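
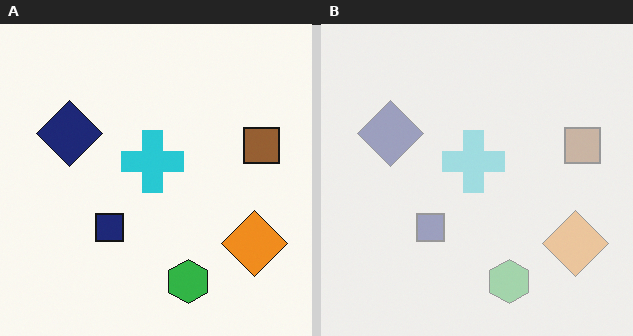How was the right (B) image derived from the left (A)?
It was washed out (contrast reduced).

Tones are pushed toward mid-grey across the whole image — a global contrast change.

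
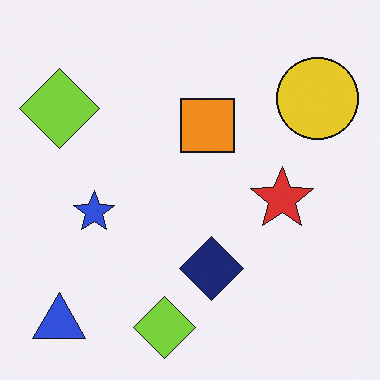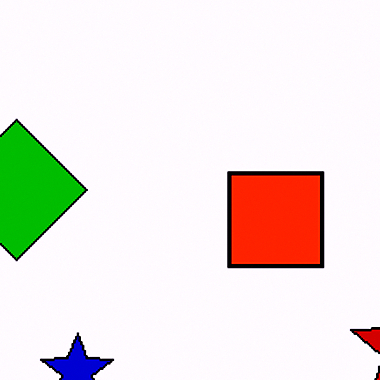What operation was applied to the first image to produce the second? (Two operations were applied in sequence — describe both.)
The image was cropped to a noticeably smaller region and rescaled, then given much higher contrast.

The visible shapes are larger and the field of view is narrower; shapes near the original edges may be partly or wholly outside the frame — a crop-and-rescale. Tones are pushed away from mid-grey across the whole image — a global contrast change.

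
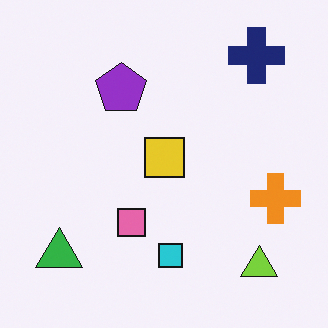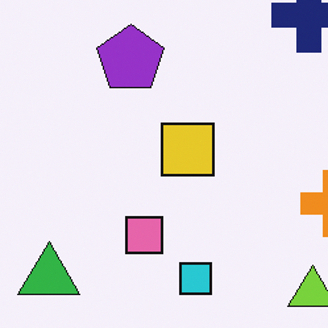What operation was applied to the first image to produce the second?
The image was cropped slightly and scaled back up.

The visible shapes are larger and the field of view is narrower; shapes near the original edges may be partly or wholly outside the frame — a crop-and-rescale.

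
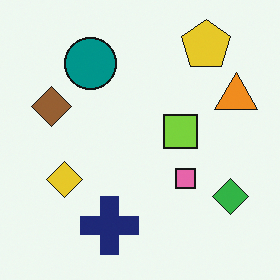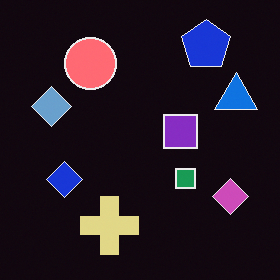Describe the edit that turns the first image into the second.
The second image is the first color-inverted (negative).

The light background has become dark and every shape's color is its complement — a photographic negative.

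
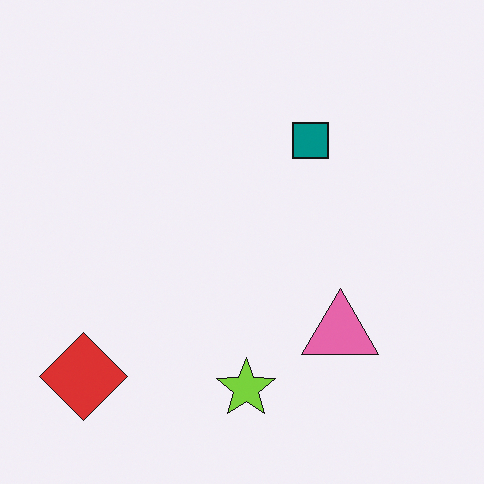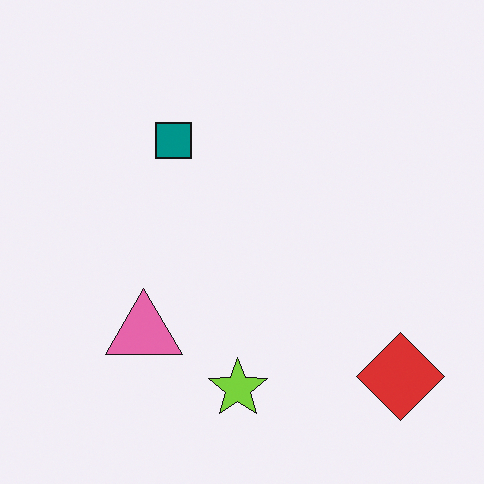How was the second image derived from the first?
Flipped horizontally (left ↔ right).

The red diamond is in the bottom-left of the first image and the bottom-right of the second — shapes on opposite sides of the vertical midline have swapped in a mirror flip.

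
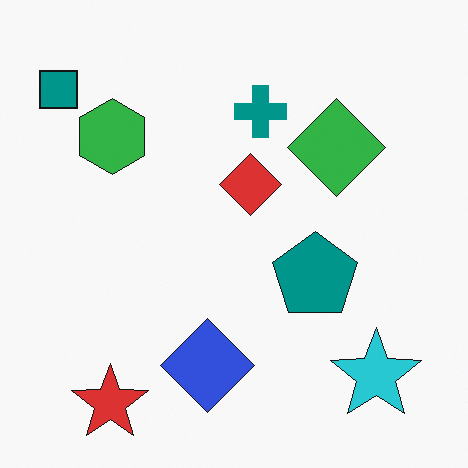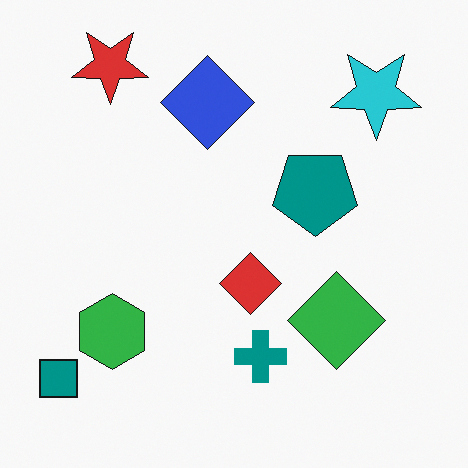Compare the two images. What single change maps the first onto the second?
The image was flipped vertically (top ↔ bottom).

The red star is in the bottom-left of the first image and the top-left of the second — shapes on opposite sides of the horizontal midline have swapped in a mirror flip.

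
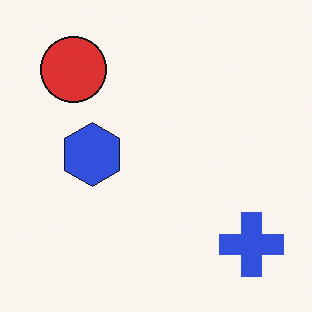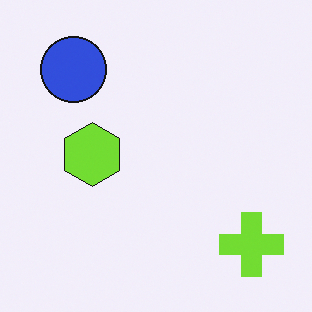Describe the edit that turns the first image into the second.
The transformation is: hue-shifted through roughly half the color wheel.

Every shape's color has rotated by the same amount around the hue wheel — a uniform hue shift.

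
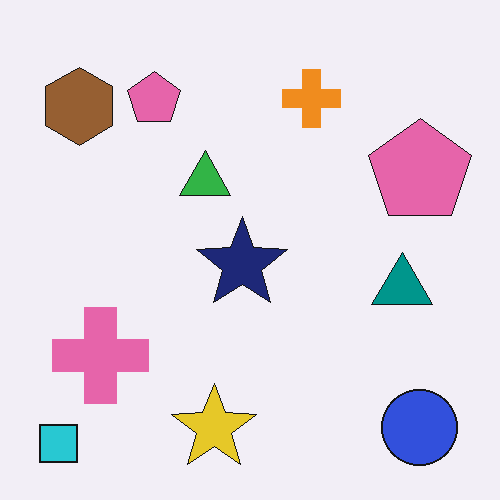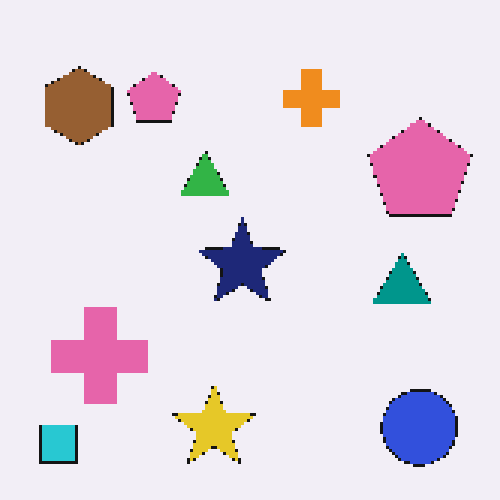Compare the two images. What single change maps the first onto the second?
It was lightly pixelated (a mild mosaic effect).

Shapes are reduced to large square blocks; fine edges and outlines are lost — a downscale-then-upscale (mosaic) effect.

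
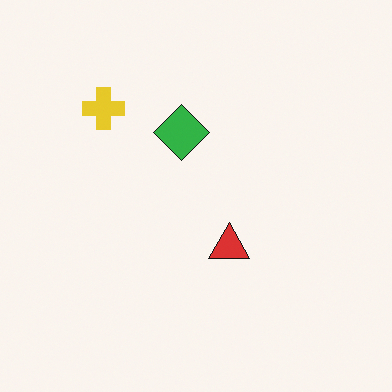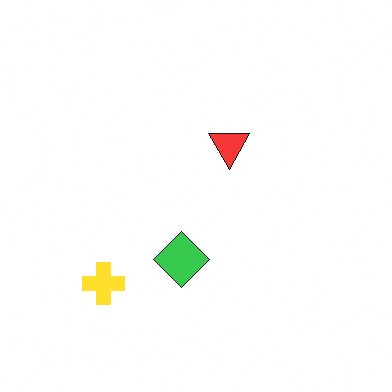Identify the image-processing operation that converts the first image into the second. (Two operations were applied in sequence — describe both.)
It was slightly brightened, then flipped vertically (top ↔ bottom).

Every pixel — background and shapes alike — is uniformly brightened. The yellow cross is in the top-left of the first image and the bottom-left of the second — shapes on opposite sides of the horizontal midline have swapped in a mirror flip.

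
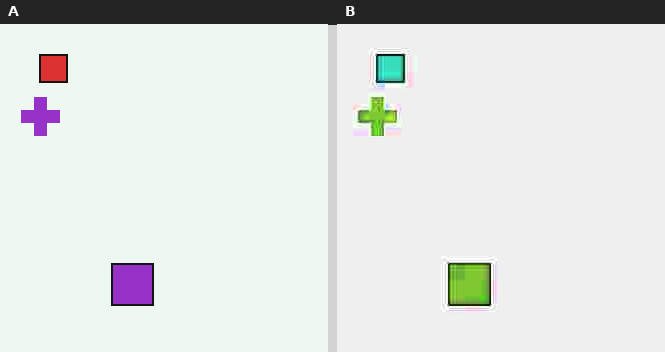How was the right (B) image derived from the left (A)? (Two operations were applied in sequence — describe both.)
This is the original image degraded with heavy JPEG compression, then hue-shifted through roughly half the color wheel.

Blocky 8×8 compression artifacts appear around shape edges and the flat background shows ringing — characteristic JPEG degradation. Every shape's color has rotated by the same amount around the hue wheel — a uniform hue shift.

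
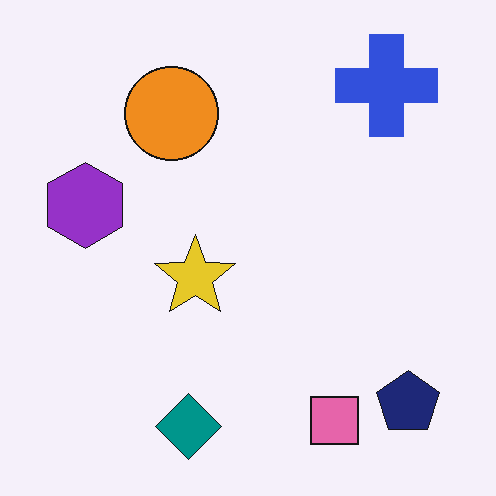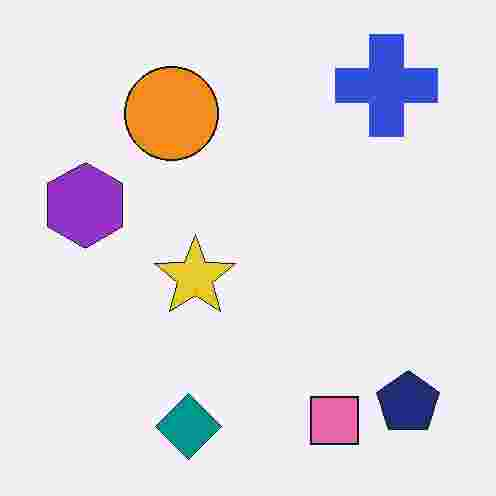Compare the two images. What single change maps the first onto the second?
The image was heavily JPEG-compressed with obvious blocking artifacts.

Blocky 8×8 compression artifacts appear around shape edges and the flat background shows ringing — characteristic JPEG degradation.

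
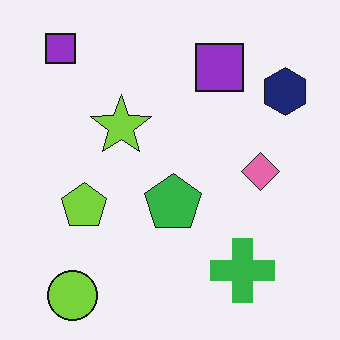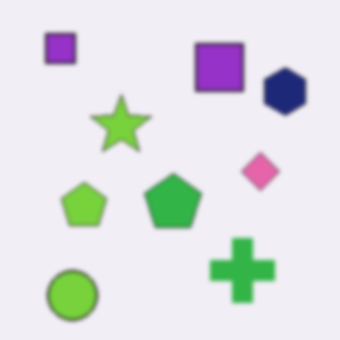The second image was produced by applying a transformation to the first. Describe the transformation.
It was slightly softened.

Shape edges and outlines are uniformly softened across the whole image.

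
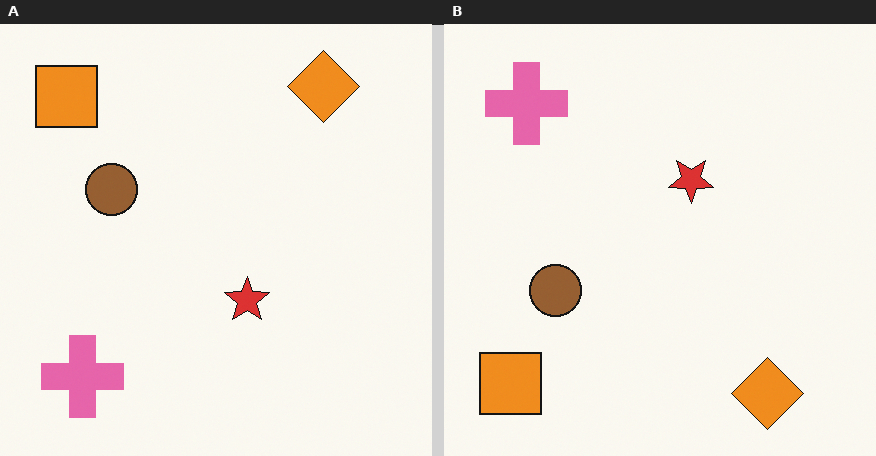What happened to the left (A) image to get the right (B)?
This is the original image flipped vertically (top ↔ bottom).

The orange diamond is in the top-right of the left (A) image and the bottom-right of the right (B) — shapes on opposite sides of the horizontal midline have swapped in a mirror flip.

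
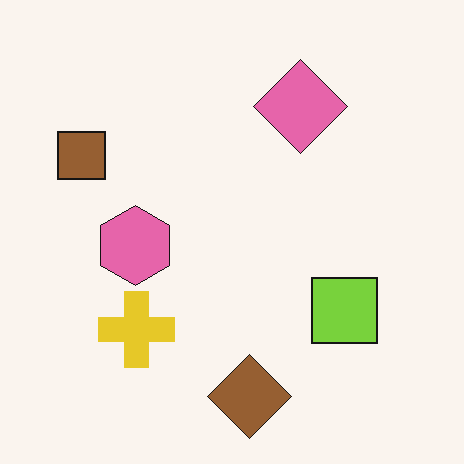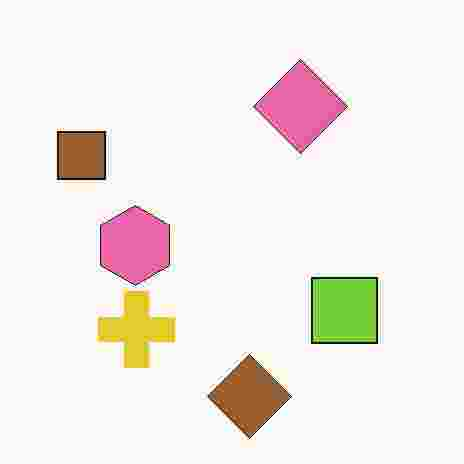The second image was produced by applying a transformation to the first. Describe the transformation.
Heavily JPEG-compressed with obvious blocking artifacts.

Blocky 8×8 compression artifacts appear around shape edges and the flat background shows ringing — characteristic JPEG degradation.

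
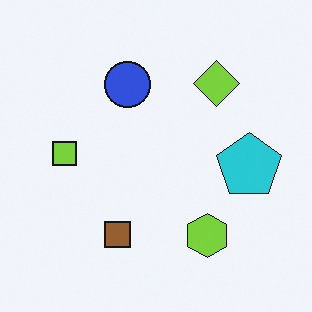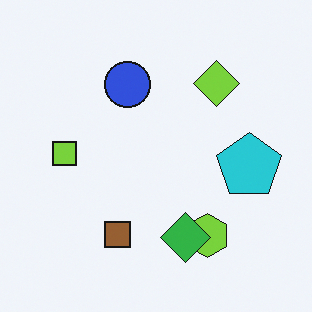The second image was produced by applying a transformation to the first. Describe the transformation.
The second image is the first overlaid with an additional green diamond.

A green diamond appears in the second image that is absent from the first.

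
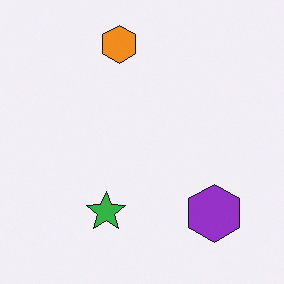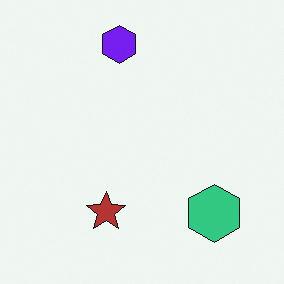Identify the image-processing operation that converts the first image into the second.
The image was hue-shifted by a large amount.

Every shape's color has rotated by the same amount around the hue wheel — a uniform hue shift.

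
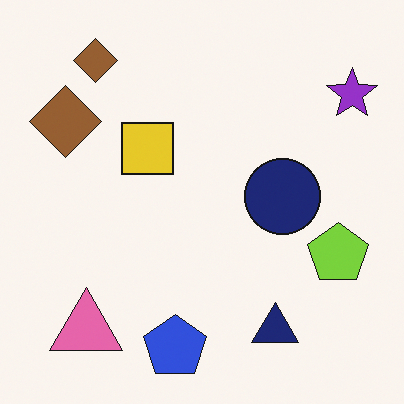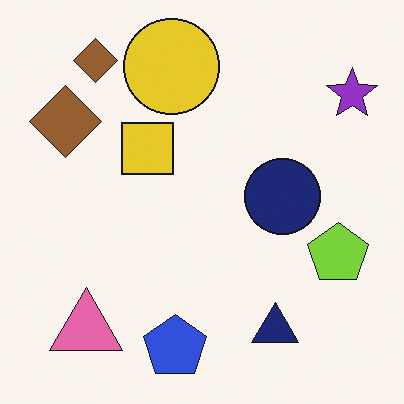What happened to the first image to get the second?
The image was overlaid with an additional yellow circle.

A yellow circle appears in the second image that is absent from the first.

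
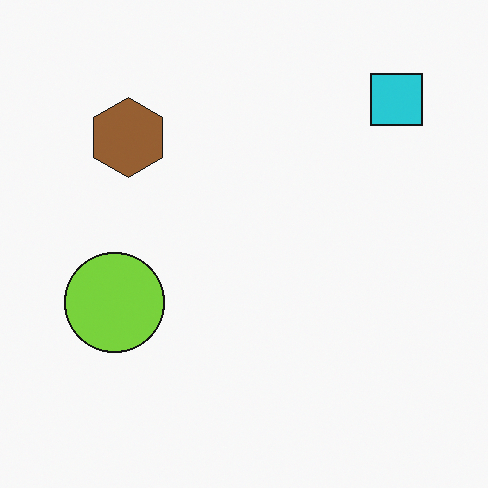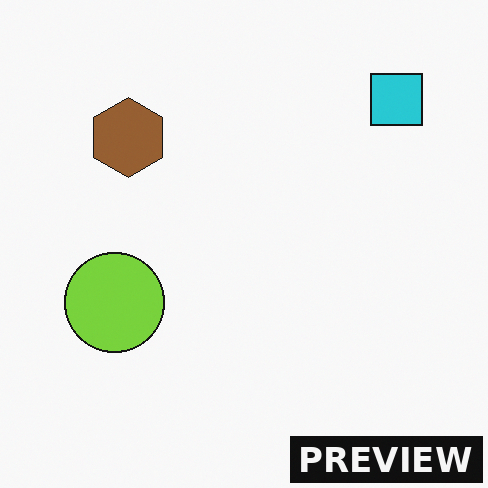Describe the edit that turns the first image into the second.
The transformation is: watermarked with the text "PREVIEW" in the lower-right corner.

A dark label reading "PREVIEW" appears in the lower-right corner.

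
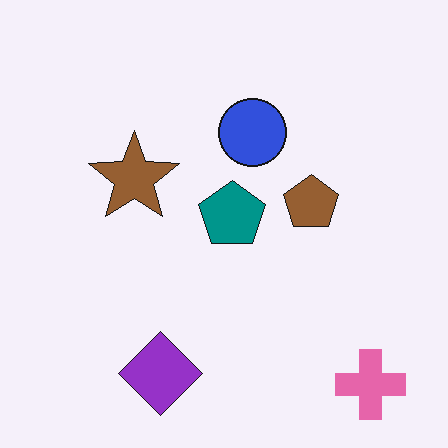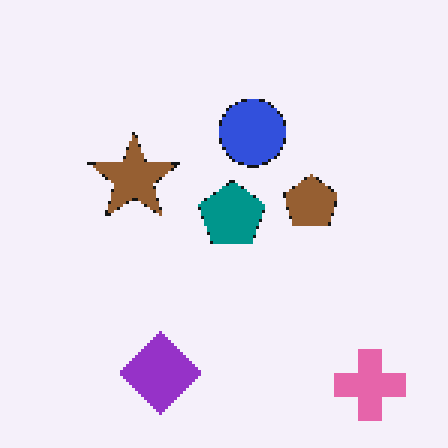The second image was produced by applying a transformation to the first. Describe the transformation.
It was lightly pixelated (a mild mosaic effect).

Shapes are reduced to large square blocks; fine edges and outlines are lost — a downscale-then-upscale (mosaic) effect.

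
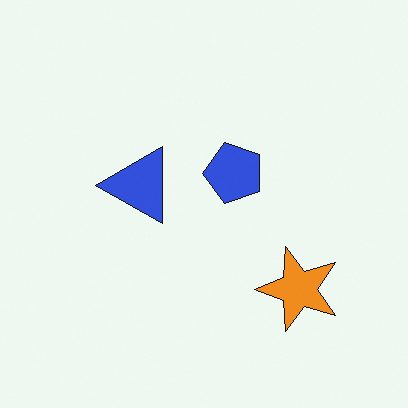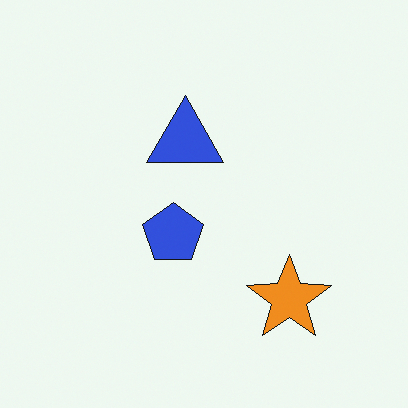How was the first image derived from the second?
This is the original image transposed (reflected across the top-left ↔ bottom-right diagonal).

Shapes have swapped their row and column positions — what was in the top-right is now in the bottom-left — a diagonal reflection.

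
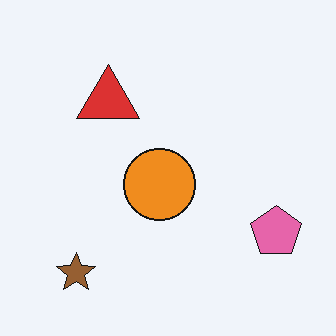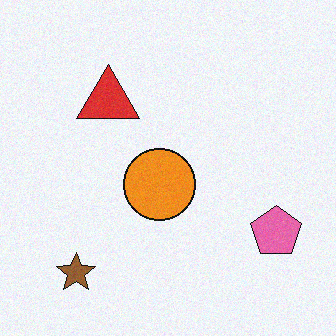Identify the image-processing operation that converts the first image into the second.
It was degraded with light additive noise.

Random speckle covers the whole image, including the flat background.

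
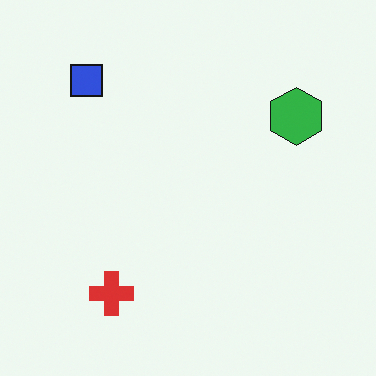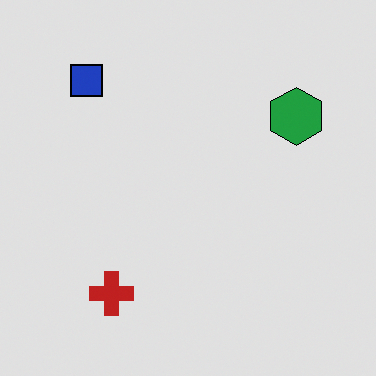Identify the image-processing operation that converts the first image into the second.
Moderately posterized.

Each flat color has snapped to a coarser quantized level — most visibly, the near-white background has dropped to a flat grey.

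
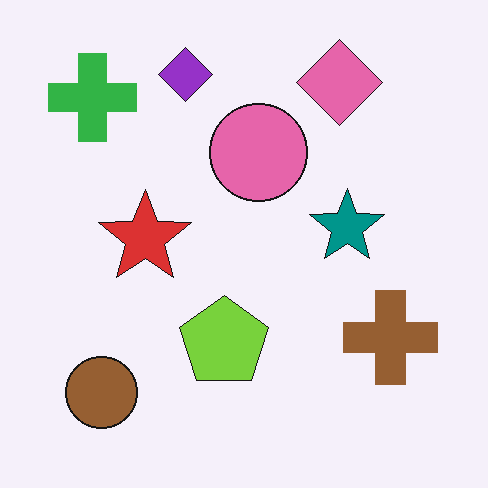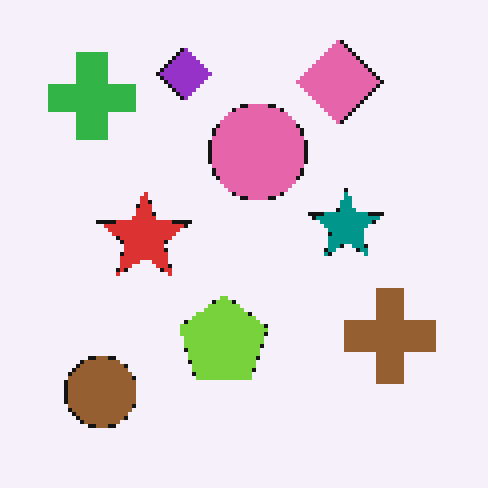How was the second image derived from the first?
Lightly pixelated (a mild mosaic effect).

Shapes are reduced to large square blocks; fine edges and outlines are lost — a downscale-then-upscale (mosaic) effect.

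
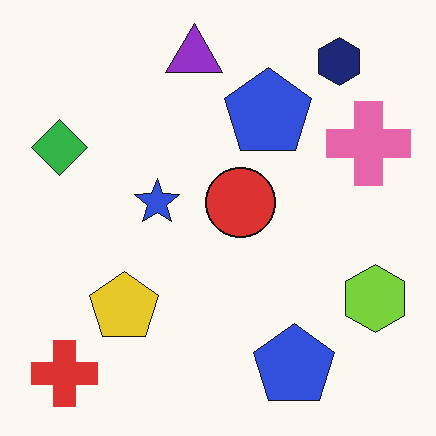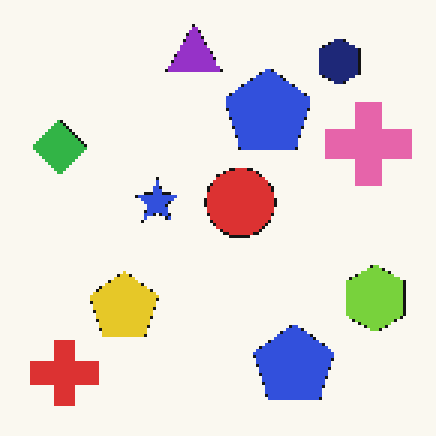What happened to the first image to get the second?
The second image is the first mildly pixelated.

Shapes are reduced to large square blocks; fine edges and outlines are lost — a downscale-then-upscale (mosaic) effect.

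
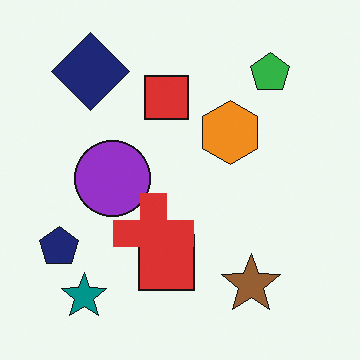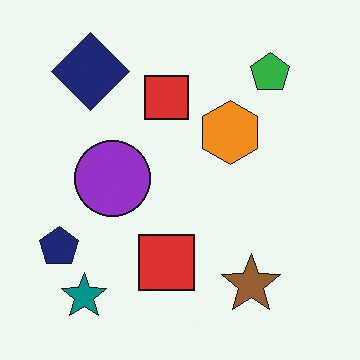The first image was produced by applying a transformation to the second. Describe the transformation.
The image was overlaid with an additional red cross.

A red cross appears in the first image that is absent from the second.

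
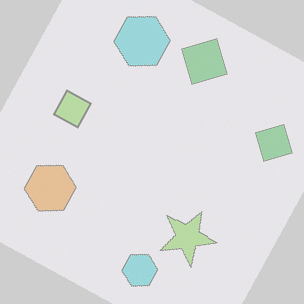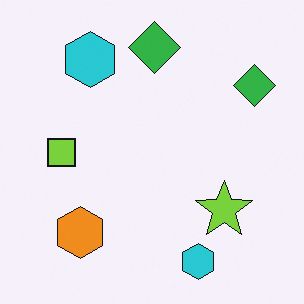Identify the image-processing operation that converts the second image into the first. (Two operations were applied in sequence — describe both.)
It was rotated clockwise by a clearly visible amount, then washed out (contrast reduced).

Every shape is tilted by the same angle and the image corners show triangular fill wedges — a whole-image rotation by a non-right angle. Tones are pushed toward mid-grey across the whole image — a global contrast change.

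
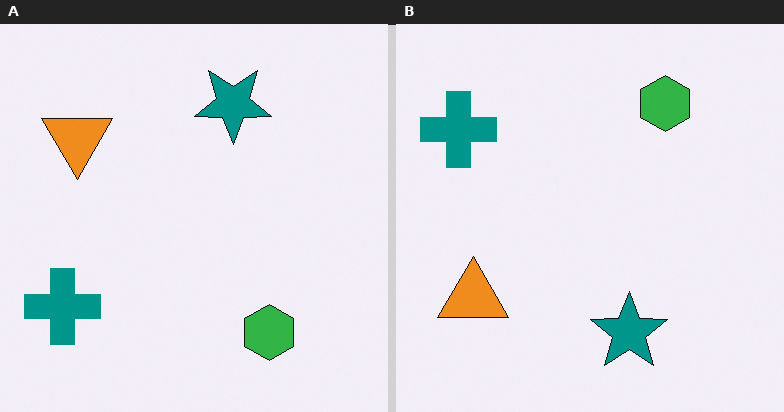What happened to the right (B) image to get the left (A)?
This is the original image flipped vertically (top ↔ bottom).

The green hexagon is in the top-right of the right (B) image and the bottom-right of the left (A) — shapes on opposite sides of the horizontal midline have swapped in a mirror flip.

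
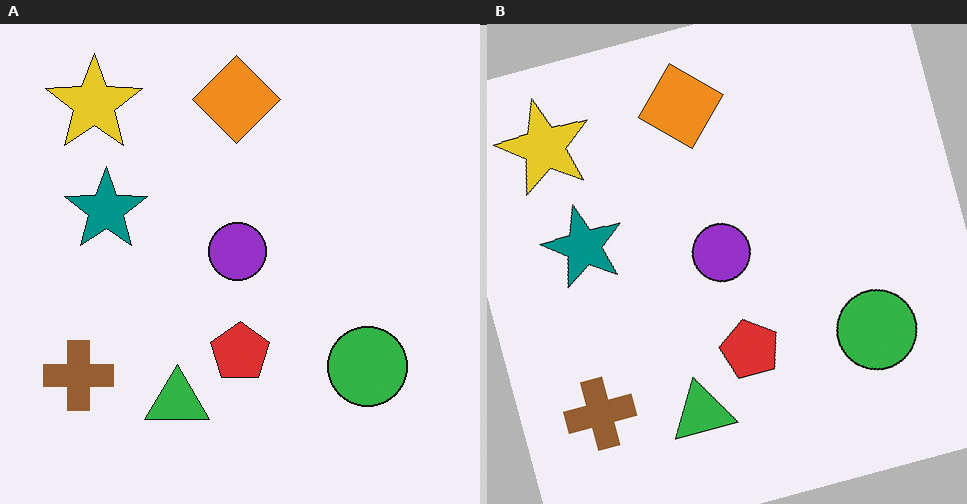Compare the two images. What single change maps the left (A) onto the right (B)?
Rotated counter-clockwise by a moderate amount.

Every shape is tilted by the same angle and the image corners show triangular fill wedges — a whole-image rotation by a non-right angle.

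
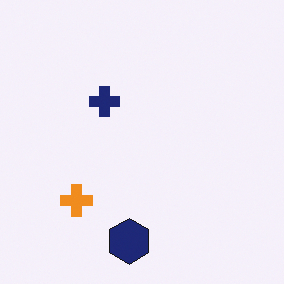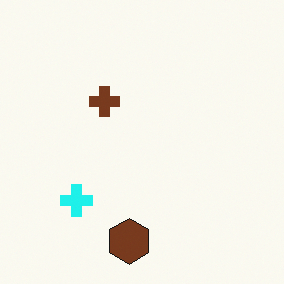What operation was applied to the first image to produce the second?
The image was hue-shifted through roughly a third of the color wheel.

Every shape's color has rotated by the same amount around the hue wheel — a uniform hue shift.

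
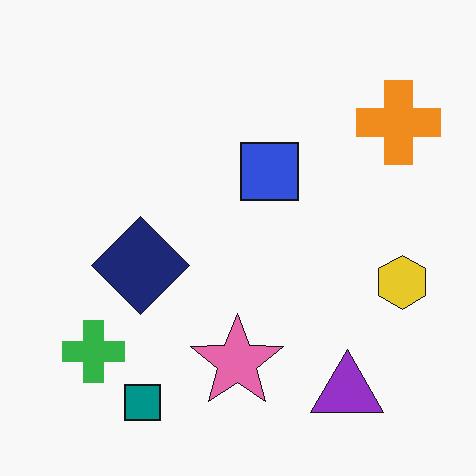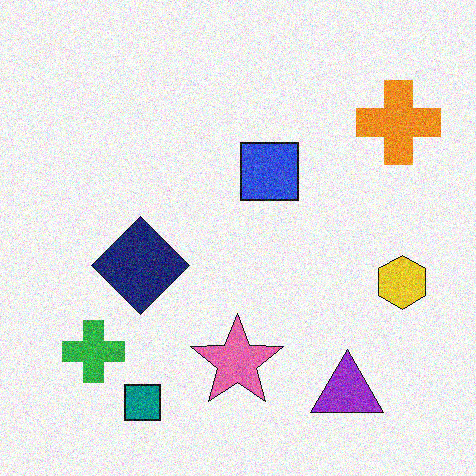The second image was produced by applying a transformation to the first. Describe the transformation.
The transformation is: degraded with visible gaussian noise.

Random speckle covers the whole image, including the flat background.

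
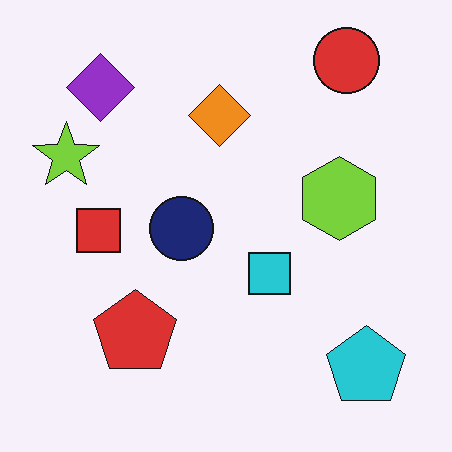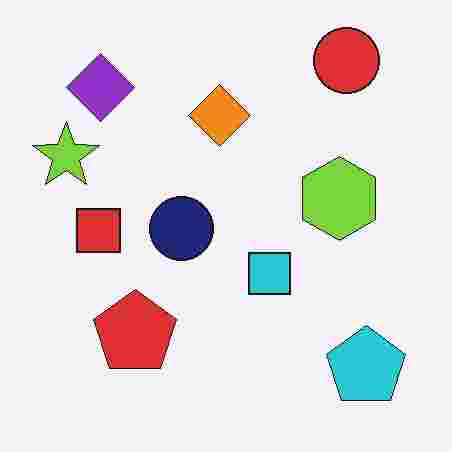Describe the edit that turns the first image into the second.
The second image is the first degraded with heavy JPEG compression.

Blocky 8×8 compression artifacts appear around shape edges and the flat background shows ringing — characteristic JPEG degradation.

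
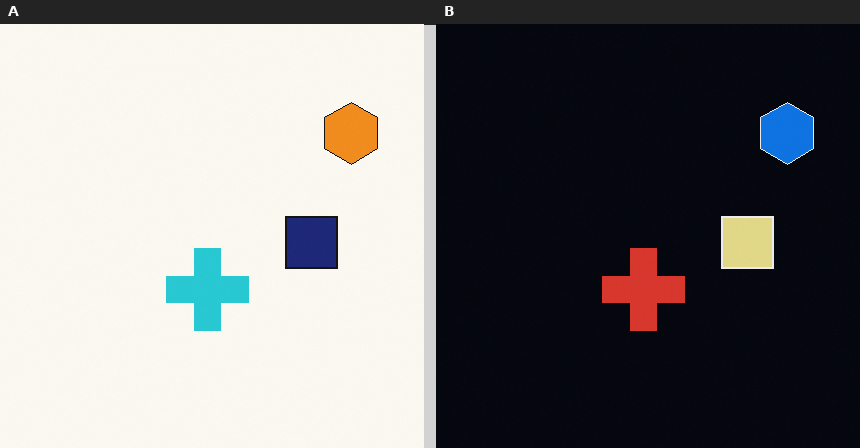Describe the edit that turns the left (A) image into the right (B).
The right (B) image is the left (A) color-inverted (negative).

The light background has become dark and every shape's color is its complement — a photographic negative.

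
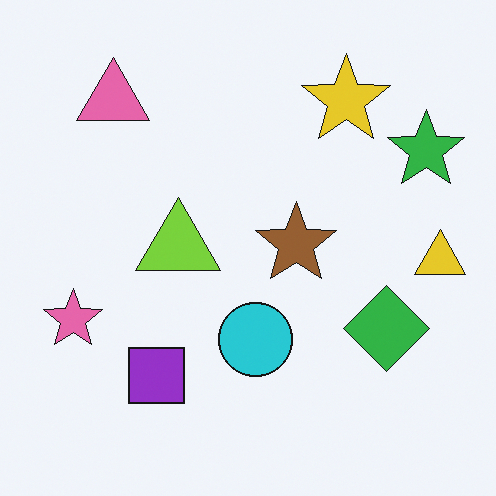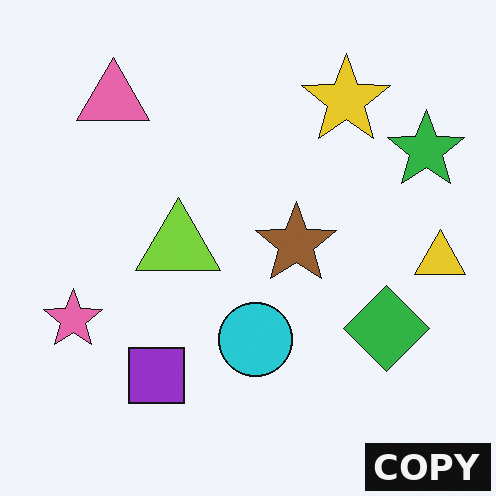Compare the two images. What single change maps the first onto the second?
Watermarked with the text "COPY" in the lower-right corner.

A dark label reading "COPY" appears in the lower-right corner.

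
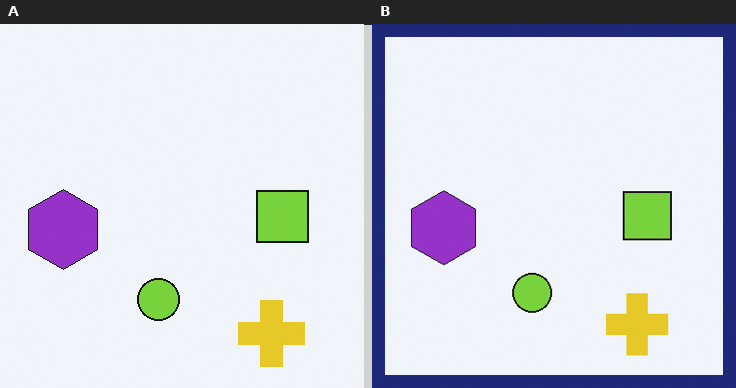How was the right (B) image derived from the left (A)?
Framed with a navy border.

A solid navy frame runs around the edge of the right (B) image, with the content slightly shrunk inside it.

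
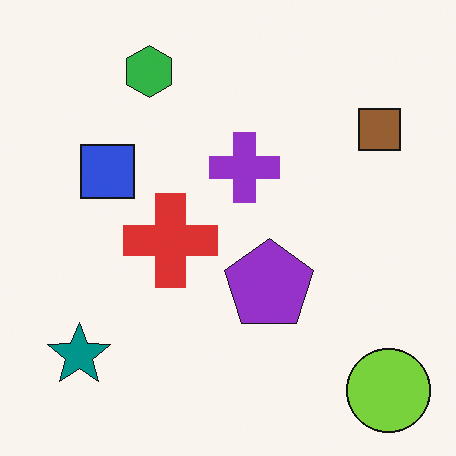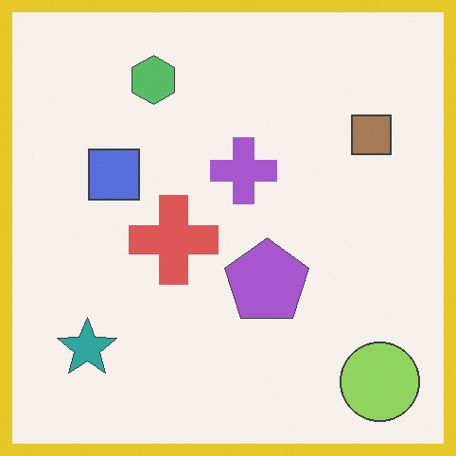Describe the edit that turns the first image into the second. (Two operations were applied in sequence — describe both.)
The transformation is: given slightly reduced contrast, then framed with a yellow border.

Tones are pushed toward mid-grey across the whole image — a global contrast change. A solid yellow frame runs around the edge of the second image, with the content slightly shrunk inside it.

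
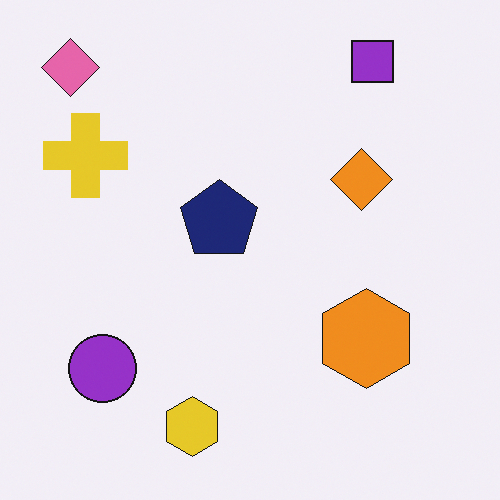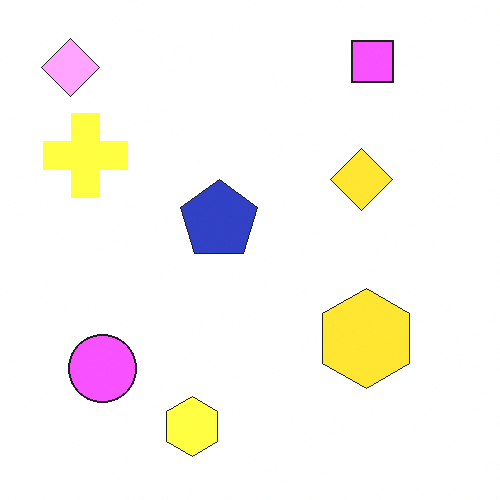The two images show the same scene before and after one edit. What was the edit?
It was brightened a lot.

Every pixel — background and shapes alike — is uniformly brightened.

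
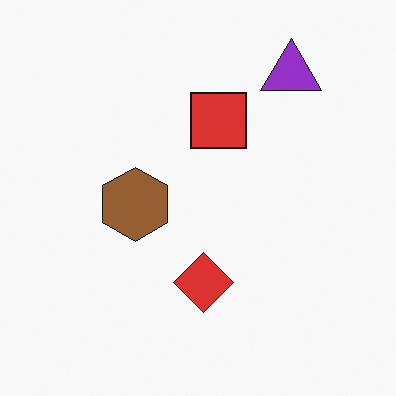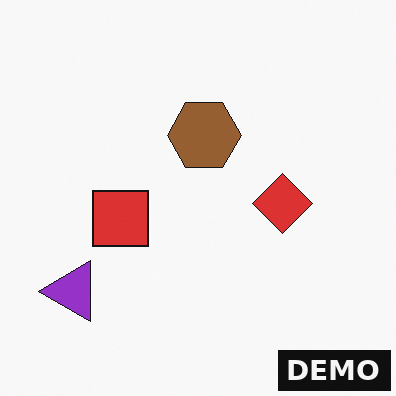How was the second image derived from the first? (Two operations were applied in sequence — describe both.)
Transposed (reflected across the top-left ↔ bottom-right diagonal), then watermarked with the text "DEMO" in the lower-right corner.

Shapes have swapped their row and column positions — what was in the top-right is now in the bottom-left — a diagonal reflection. A dark label reading "DEMO" appears in the lower-right corner.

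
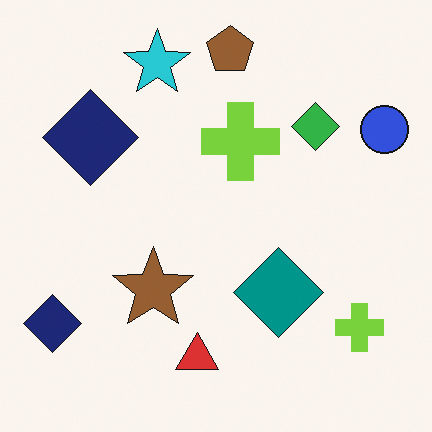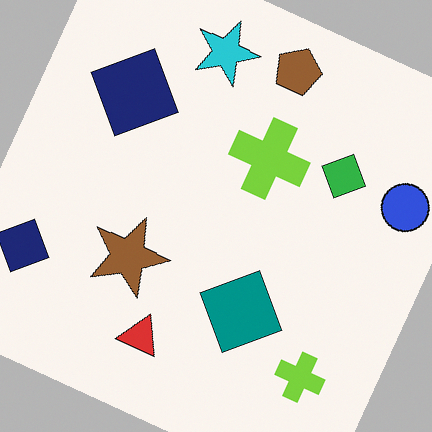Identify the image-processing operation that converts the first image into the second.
The image was rotated clockwise by a moderate amount.

Every shape is tilted by the same angle and the image corners show triangular fill wedges — a whole-image rotation by a non-right angle.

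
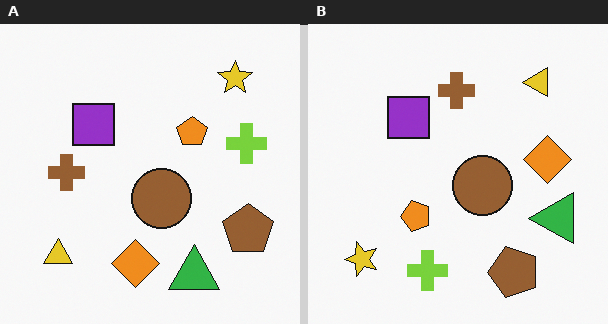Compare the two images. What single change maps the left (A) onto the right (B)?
It was transposed (reflected across the top-left ↔ bottom-right diagonal).

Shapes have swapped their row and column positions — what was in the top-right is now in the bottom-left — a diagonal reflection.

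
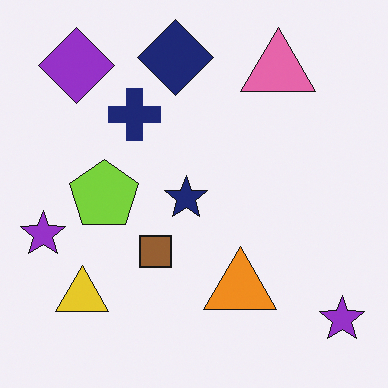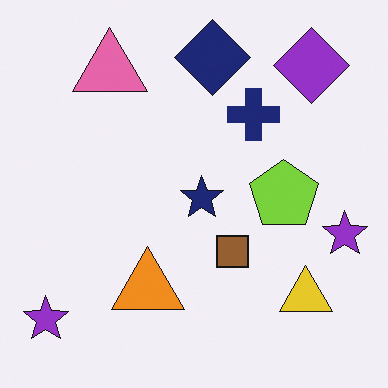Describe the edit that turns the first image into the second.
The second image is the first flipped horizontally (left ↔ right).

The purple diamond is in the top-left of the first image and the top-right of the second — shapes on opposite sides of the vertical midline have swapped in a mirror flip.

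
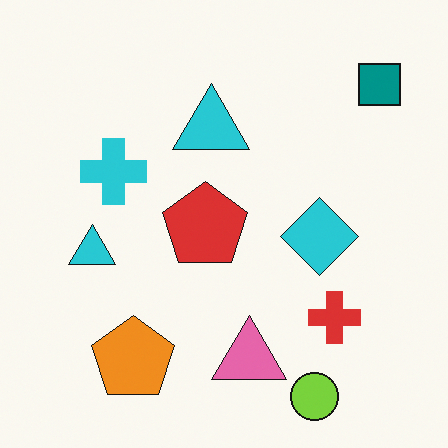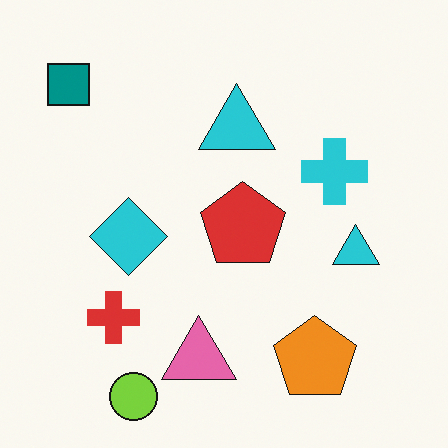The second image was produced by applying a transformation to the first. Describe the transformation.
The image was flipped horizontally (left ↔ right).

The teal square is in the top-right of the first image and the top-left of the second — shapes on opposite sides of the vertical midline have swapped in a mirror flip.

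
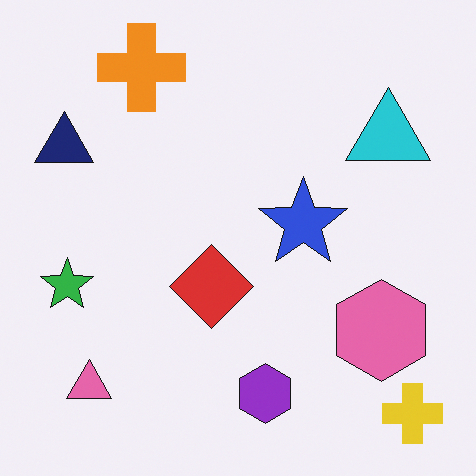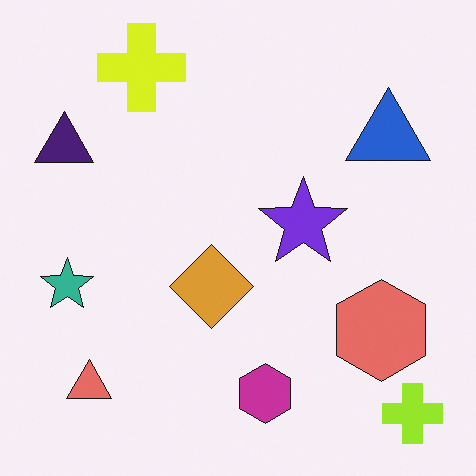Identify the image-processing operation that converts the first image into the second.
This is the original image hue-shifted slightly.

Every shape's color has rotated by the same amount around the hue wheel — a uniform hue shift.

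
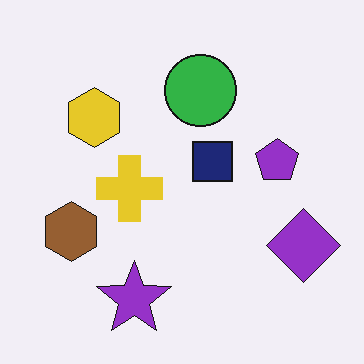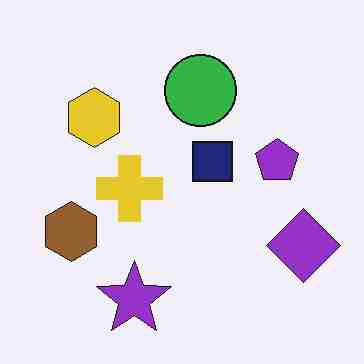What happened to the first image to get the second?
This is the original image degraded with heavy JPEG compression.

Blocky 8×8 compression artifacts appear around shape edges and the flat background shows ringing — characteristic JPEG degradation.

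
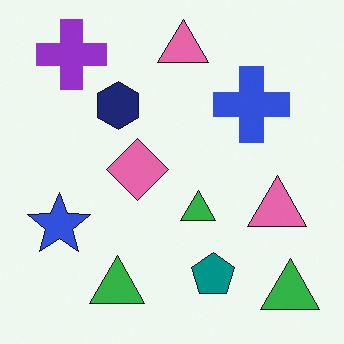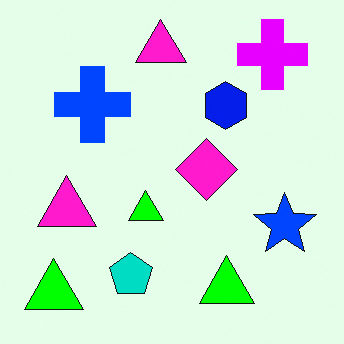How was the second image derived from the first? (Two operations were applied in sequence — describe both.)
The image was made much more vivid (saturation change), then flipped horizontally (left ↔ right).

All colors are more vivid — a global saturation change. The blue star is in the left of the first image and the right of the second — shapes on opposite sides of the vertical midline have swapped in a mirror flip.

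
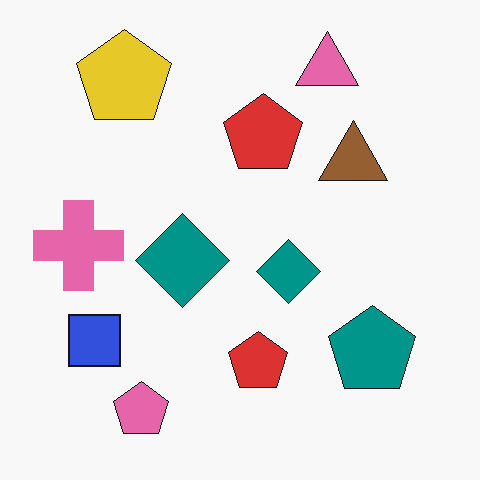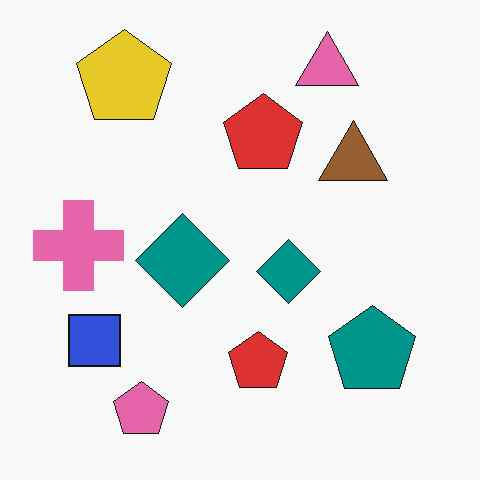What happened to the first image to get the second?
The transformation is: JPEG-compressed with visible artifacts.

Blocky 8×8 compression artifacts appear around shape edges and the flat background shows ringing — characteristic JPEG degradation.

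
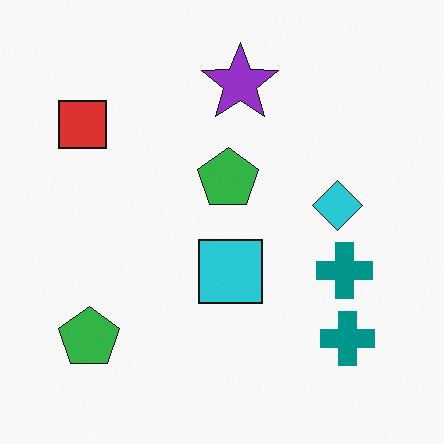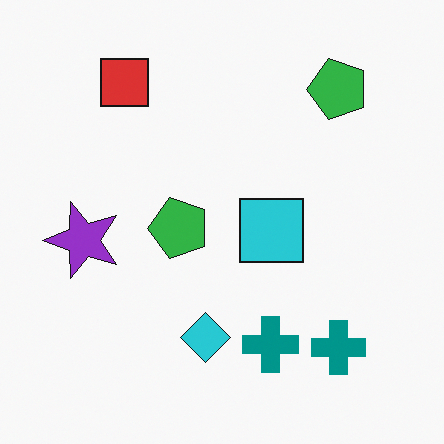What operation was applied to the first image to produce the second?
The image was transposed (reflected across the top-left ↔ bottom-right diagonal).

Shapes have swapped their row and column positions — what was in the top-right is now in the bottom-left — a diagonal reflection.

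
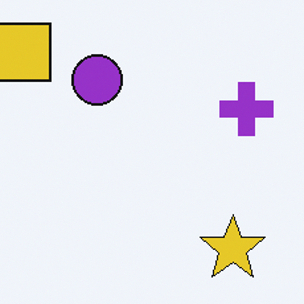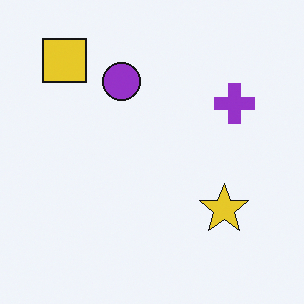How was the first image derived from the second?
The first image is the second cropped slightly and scaled back up.

The visible shapes are larger and the field of view is narrower; shapes near the original edges may be partly or wholly outside the frame — a crop-and-rescale.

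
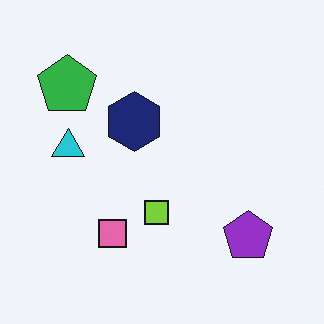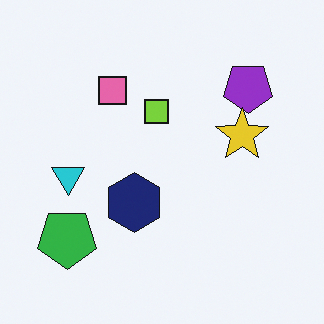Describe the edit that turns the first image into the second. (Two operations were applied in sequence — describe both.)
The transformation is: flipped vertically (top ↔ bottom), then overlaid with an additional yellow star.

The green pentagon is in the top-left of the first image and the bottom-left of the second — shapes on opposite sides of the horizontal midline have swapped in a mirror flip. A yellow star appears in the second image that is absent from the first.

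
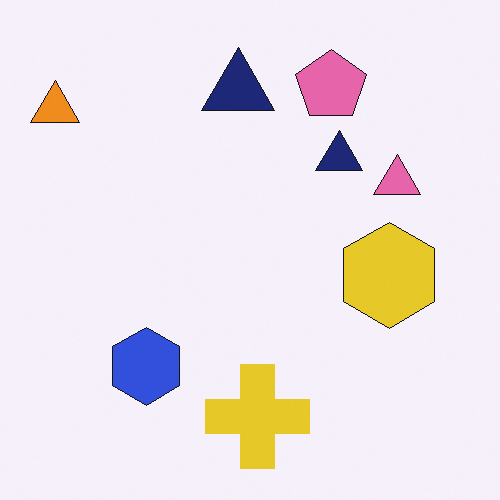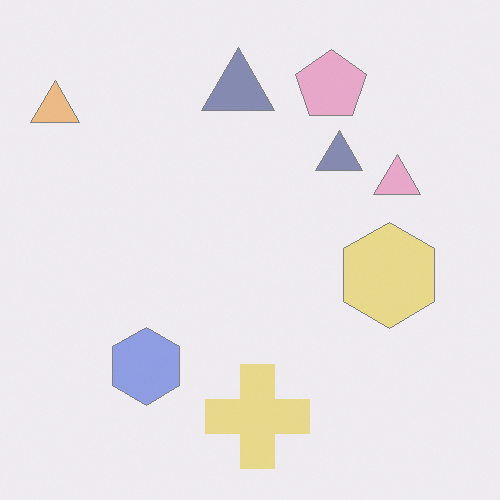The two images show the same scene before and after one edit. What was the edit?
The second image is the first washed out (contrast reduced).

Tones are pushed toward mid-grey across the whole image — a global contrast change.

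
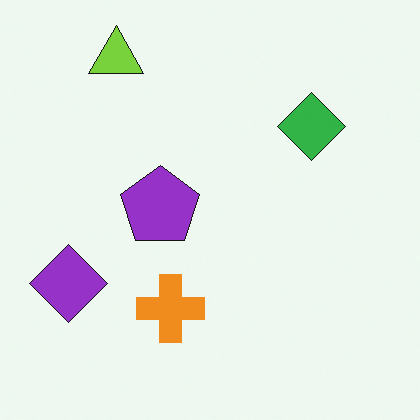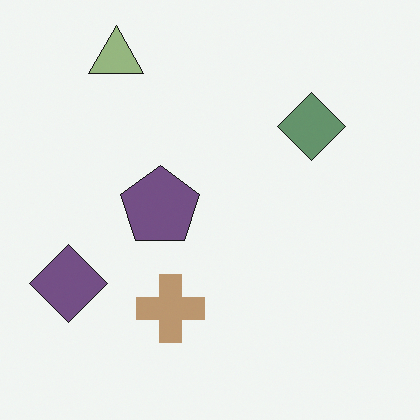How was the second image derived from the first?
The image was made much more muted (saturation change).

All colors are more muted and greyish — a global saturation change.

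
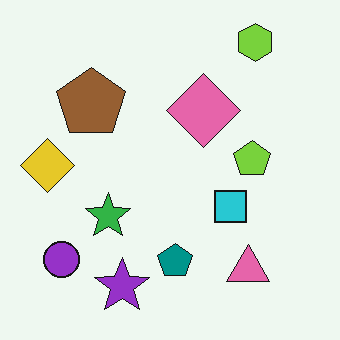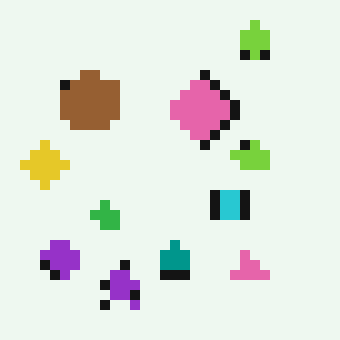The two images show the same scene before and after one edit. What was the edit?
Heavily pixelated into large blocks.

Shapes are reduced to large square blocks; fine edges and outlines are lost — a downscale-then-upscale (mosaic) effect.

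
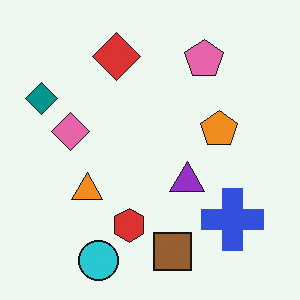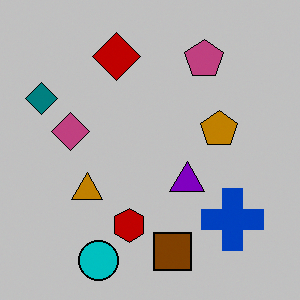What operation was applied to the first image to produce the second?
The transformation is: heavily posterized to just a handful of flat colors.

Each flat color has snapped to a coarser quantized level — most visibly, the near-white background has dropped to a flat grey.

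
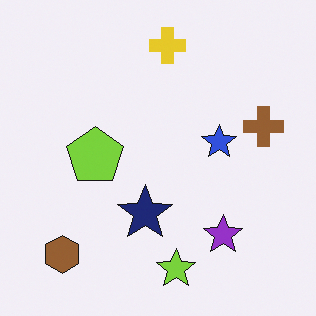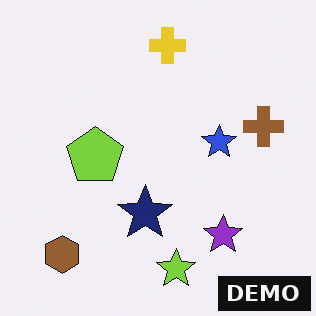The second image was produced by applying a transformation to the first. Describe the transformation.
This is the original image watermarked with the text "DEMO" in the lower-right corner.

A dark label reading "DEMO" appears in the lower-right corner.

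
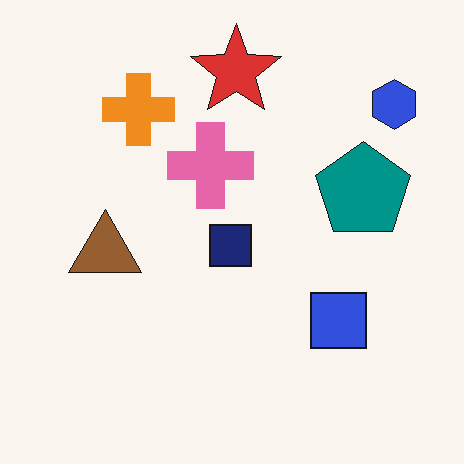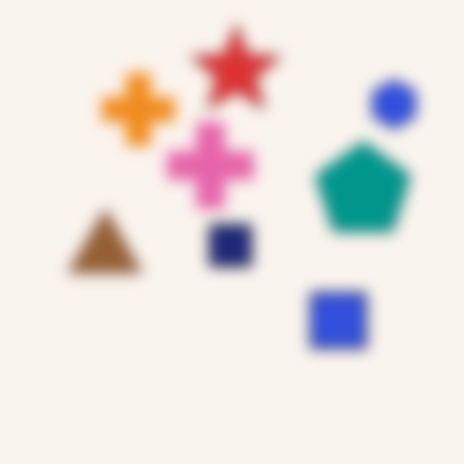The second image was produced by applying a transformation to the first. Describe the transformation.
Strongly gaussian-blurred.

Shape edges and outlines are uniformly softened across the whole image.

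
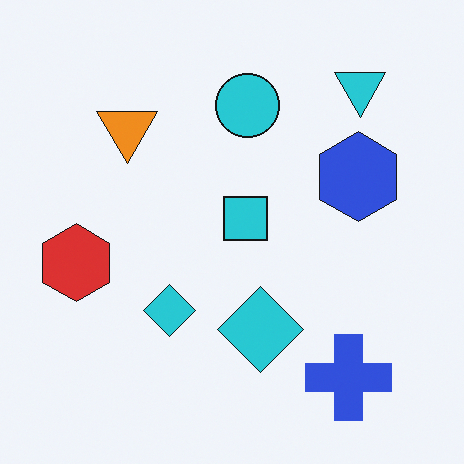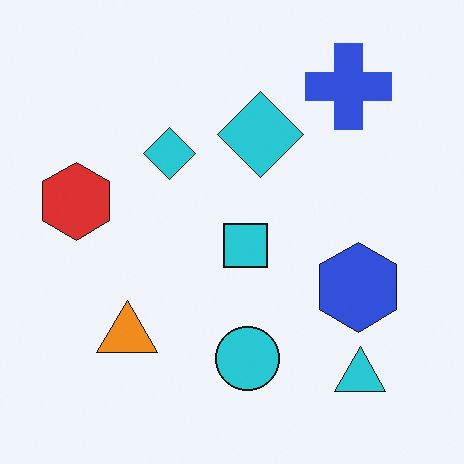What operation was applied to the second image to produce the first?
The transformation is: flipped vertically (top ↔ bottom).

The blue cross is in the top-right of the second image and the bottom-right of the first — shapes on opposite sides of the horizontal midline have swapped in a mirror flip.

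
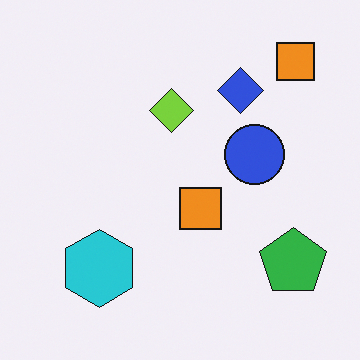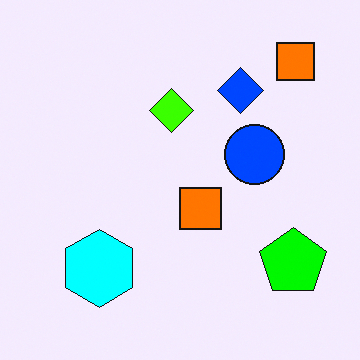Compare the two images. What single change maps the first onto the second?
Made much more vivid (saturation change).

All colors are more vivid — a global saturation change.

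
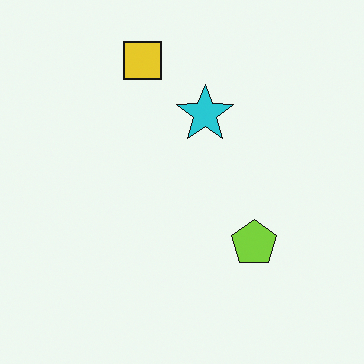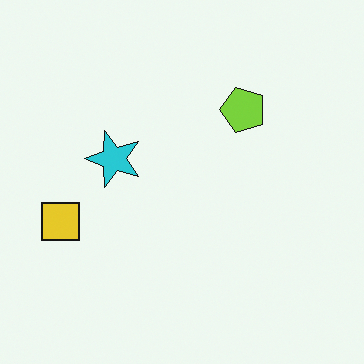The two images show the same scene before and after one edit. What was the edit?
The transformation is: rotated 90° counter-clockwise.

The yellow square sits in the top of the first image and the left of the second — consistent with a whole-image 90° counter-clockwise rotation.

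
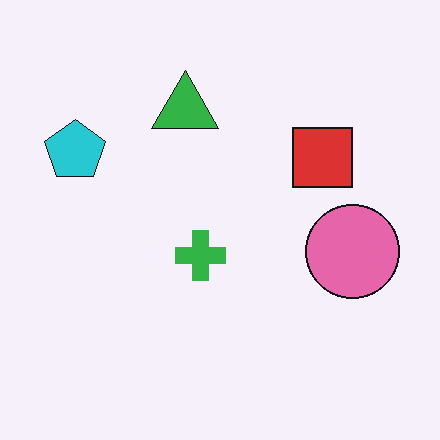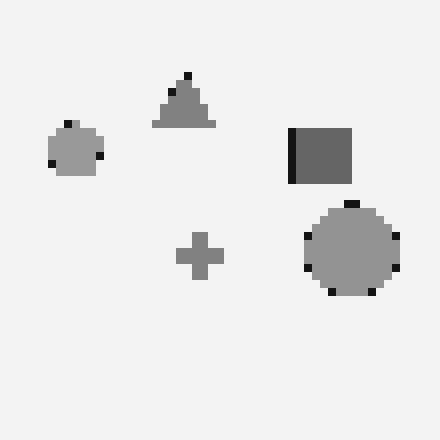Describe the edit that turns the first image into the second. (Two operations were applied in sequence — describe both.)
It was moderately pixelated, then converted to grayscale.

Shapes are reduced to large square blocks; fine edges and outlines are lost — a downscale-then-upscale (mosaic) effect. All color is removed — every shape is now a shade of grey.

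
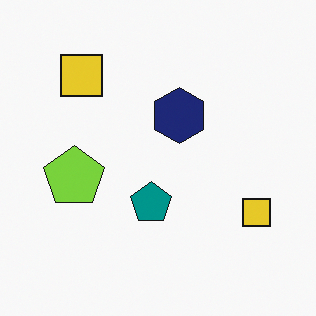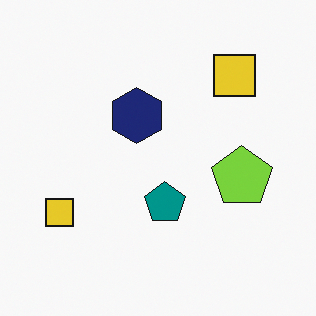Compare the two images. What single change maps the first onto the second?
The transformation is: flipped horizontally (left ↔ right).

The lime pentagon is in the left of the first image and the right of the second — shapes on opposite sides of the vertical midline have swapped in a mirror flip.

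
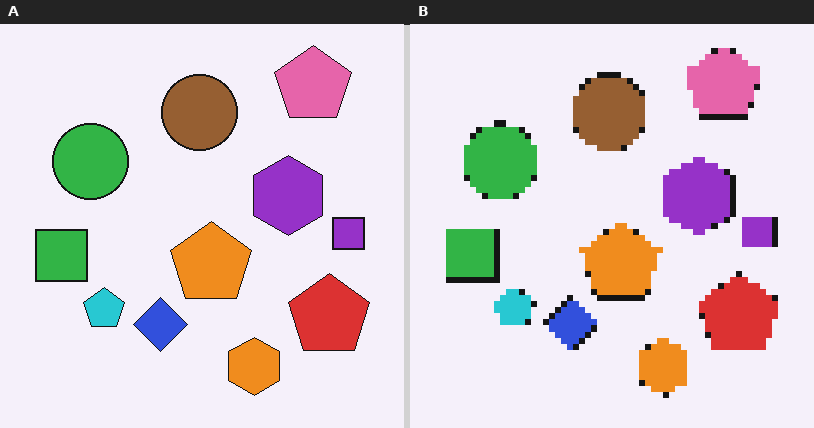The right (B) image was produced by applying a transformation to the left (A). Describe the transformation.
The image was pixelated into visible square blocks.

Shapes are reduced to large square blocks; fine edges and outlines are lost — a downscale-then-upscale (mosaic) effect.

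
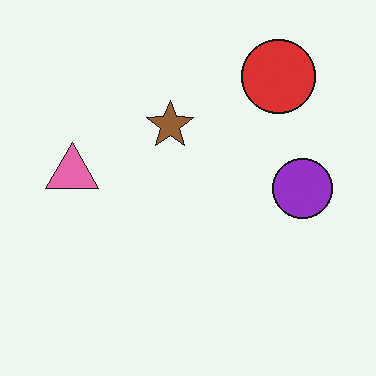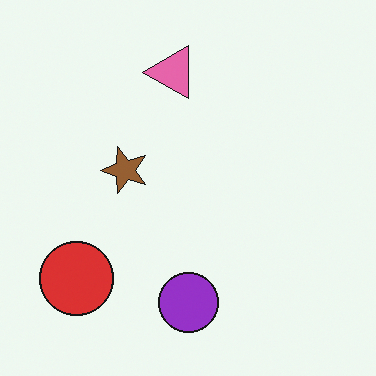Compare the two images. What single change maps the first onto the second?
The transformation is: transposed (reflected across the top-left ↔ bottom-right diagonal).

Shapes have swapped their row and column positions — what was in the top-right is now in the bottom-left — a diagonal reflection.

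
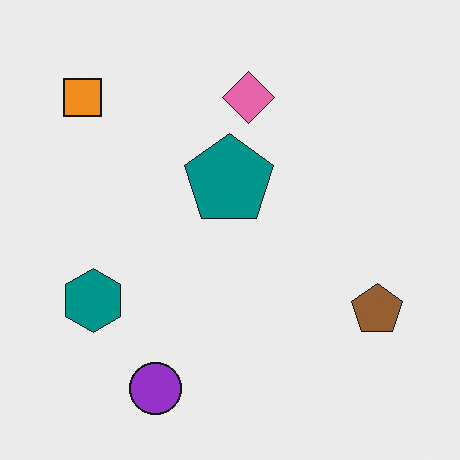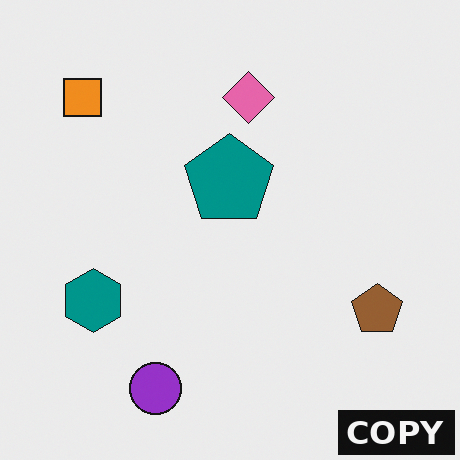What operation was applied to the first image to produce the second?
Watermarked with the text "COPY" in the lower-right corner.

A dark label reading "COPY" appears in the lower-right corner.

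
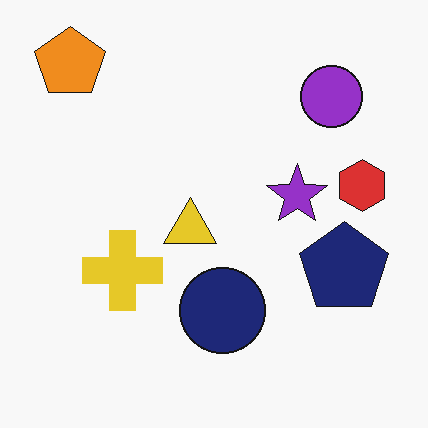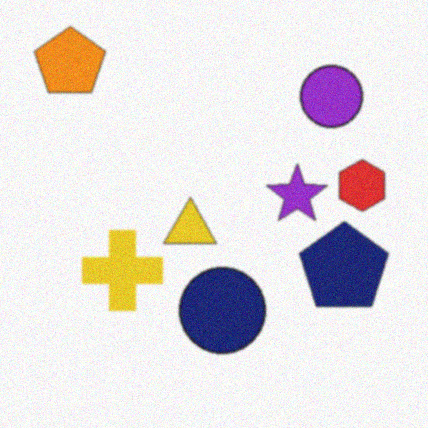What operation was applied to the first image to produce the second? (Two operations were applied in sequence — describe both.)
It was slightly softened, then degraded with a light layer of grain.

Shape edges and outlines are uniformly softened across the whole image. Random speckle covers the whole image, including the flat background.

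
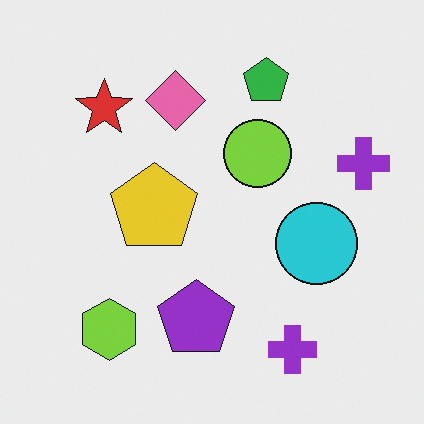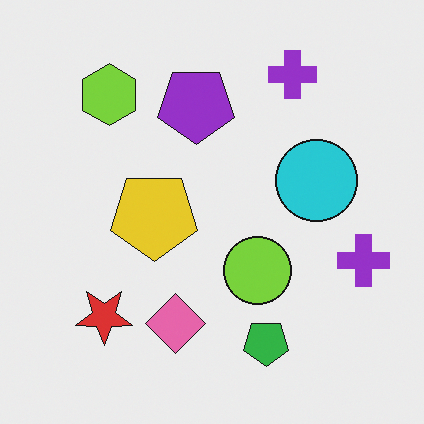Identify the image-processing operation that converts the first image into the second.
The image was flipped vertically (top ↔ bottom).

The green pentagon is in the top of the first image and the bottom of the second — shapes on opposite sides of the horizontal midline have swapped in a mirror flip.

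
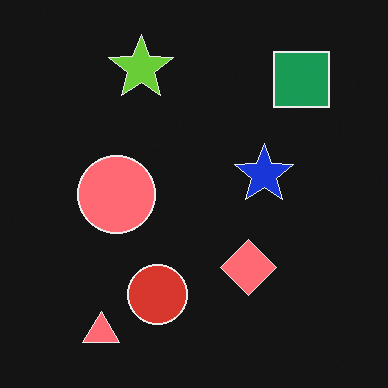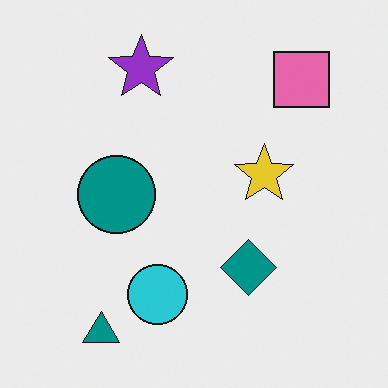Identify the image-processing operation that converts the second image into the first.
The transformation is: color-inverted (negative).

The light background has become dark and every shape's color is its complement — a photographic negative.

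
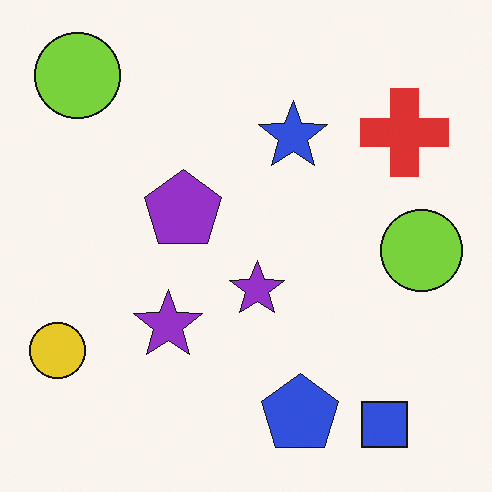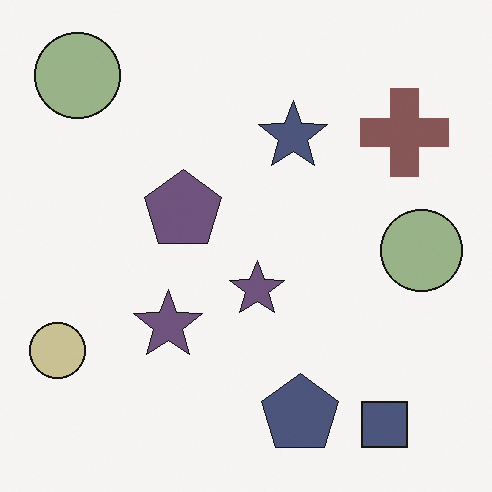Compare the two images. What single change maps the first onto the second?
The transformation is: made much more muted (saturation change).

All colors are more muted and greyish — a global saturation change.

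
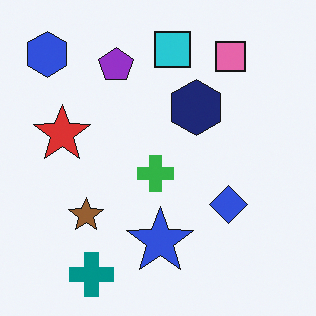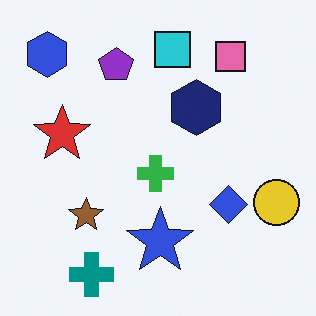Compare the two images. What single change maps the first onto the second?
It was overlaid with an additional yellow circle.

A yellow circle appears in the second image that is absent from the first.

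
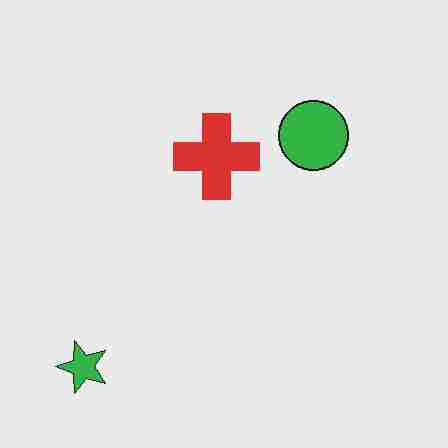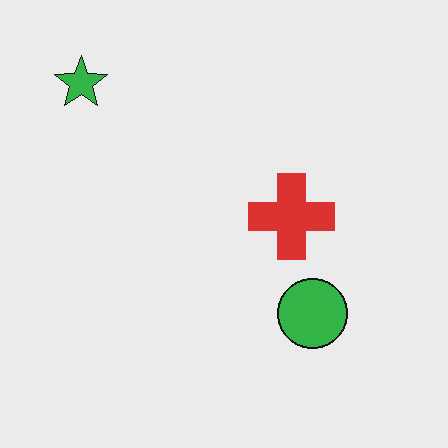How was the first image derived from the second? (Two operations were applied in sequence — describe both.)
It was rotated 90° counter-clockwise, then heavily JPEG-compressed with obvious blocking artifacts.

The green star sits in the top-left of the second image and the bottom-left of the first — consistent with a whole-image 90° counter-clockwise rotation. Blocky 8×8 compression artifacts appear around shape edges and the flat background shows ringing — characteristic JPEG degradation.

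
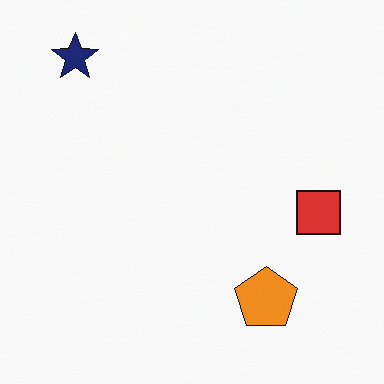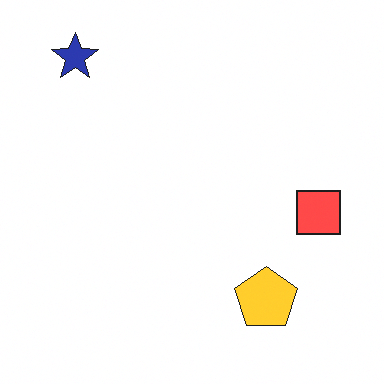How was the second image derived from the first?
The image was noticeably brightened.

Every pixel — background and shapes alike — is uniformly brightened.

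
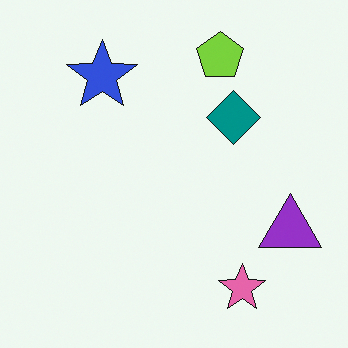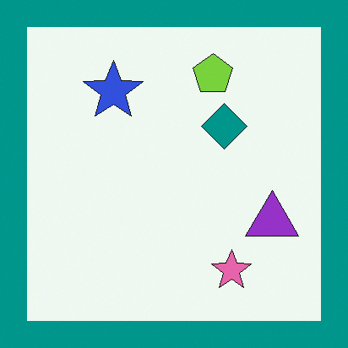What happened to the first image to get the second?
The transformation is: framed with a teal border.

A solid teal frame runs around the edge of the second image, with the content slightly shrunk inside it.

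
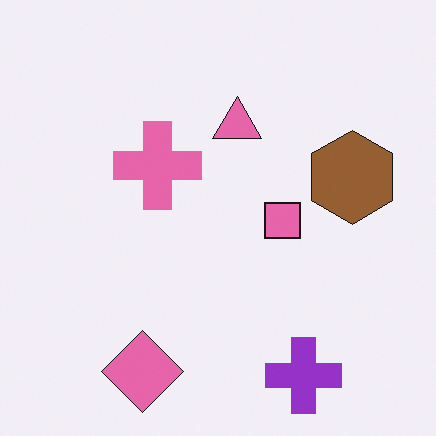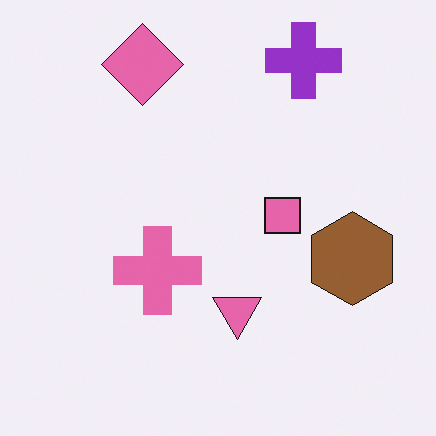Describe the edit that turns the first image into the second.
It was flipped vertically (top ↔ bottom).

The purple cross is in the bottom-right of the first image and the top-right of the second — shapes on opposite sides of the horizontal midline have swapped in a mirror flip.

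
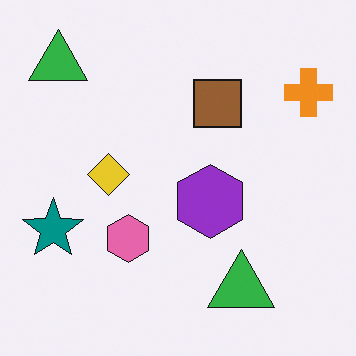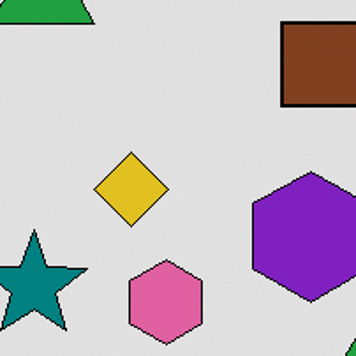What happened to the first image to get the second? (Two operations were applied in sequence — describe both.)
This is the original image posterized to a reduced palette, then cropped to a noticeably smaller region and rescaled.

Each flat color has snapped to a coarser quantized level — most visibly, the near-white background has dropped to a flat grey. The visible shapes are larger and the field of view is narrower; shapes near the original edges may be partly or wholly outside the frame — a crop-and-rescale.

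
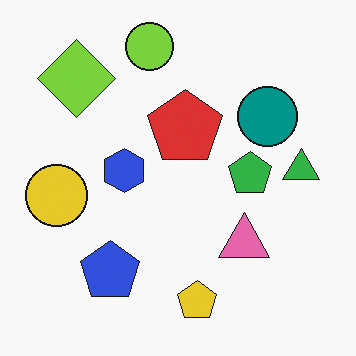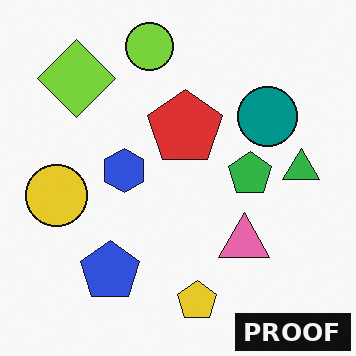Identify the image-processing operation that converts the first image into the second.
It was watermarked with the text "PROOF" in the lower-right corner.

A dark label reading "PROOF" appears in the lower-right corner.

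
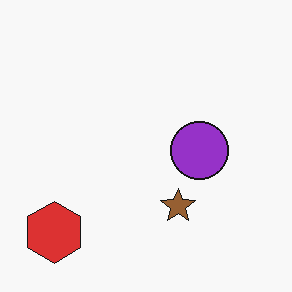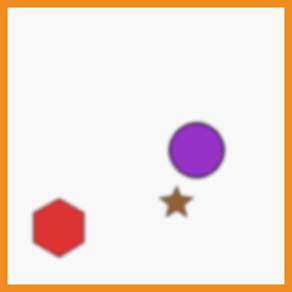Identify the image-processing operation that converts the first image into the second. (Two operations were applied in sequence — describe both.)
The image was slightly softened, then framed with a orange border.

Shape edges and outlines are uniformly softened across the whole image. A solid orange frame runs around the edge of the second image, with the content slightly shrunk inside it.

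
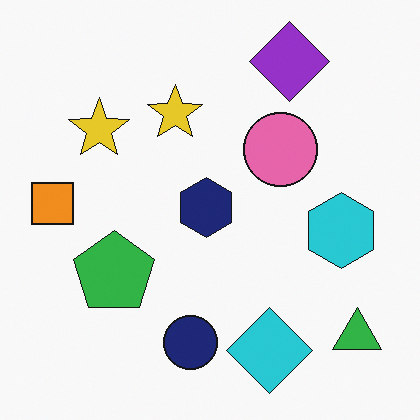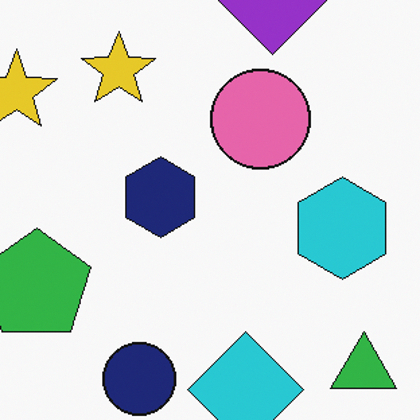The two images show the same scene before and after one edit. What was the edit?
The transformation is: cropped slightly and scaled back up.

The visible shapes are larger and the field of view is narrower; shapes near the original edges may be partly or wholly outside the frame — a crop-and-rescale.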